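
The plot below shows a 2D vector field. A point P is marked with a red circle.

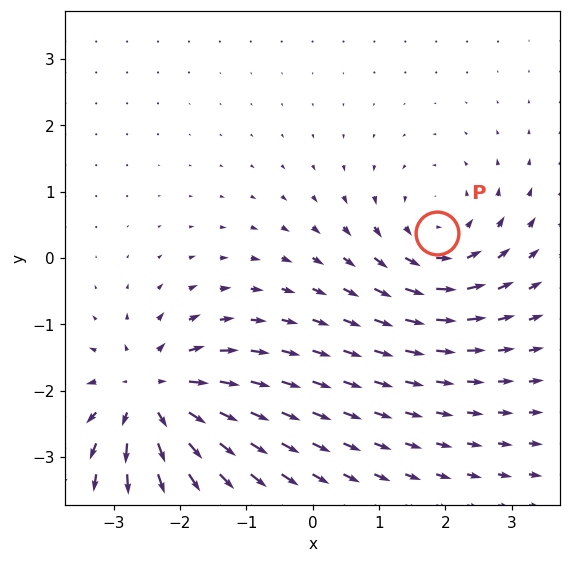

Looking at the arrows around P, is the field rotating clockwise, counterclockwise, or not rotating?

Near P at (1.9, 0.4) the arrows circulate counterclockwise. The curl (z-component) there is about +4; positive curl means counterclockwise rotation.

counterclockwise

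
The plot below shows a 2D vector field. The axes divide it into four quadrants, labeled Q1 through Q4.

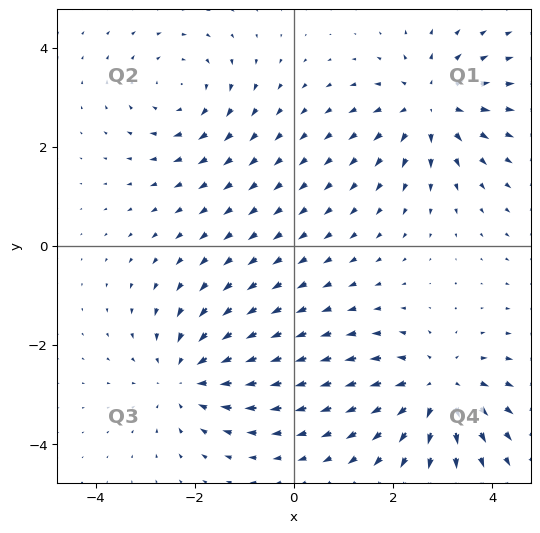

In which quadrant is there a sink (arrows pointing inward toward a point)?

The sink sits at approximately (-2.2, -2.6), which lies in quadrant Q3. The divergence there is about -4, negative as expected for a sink.

Q3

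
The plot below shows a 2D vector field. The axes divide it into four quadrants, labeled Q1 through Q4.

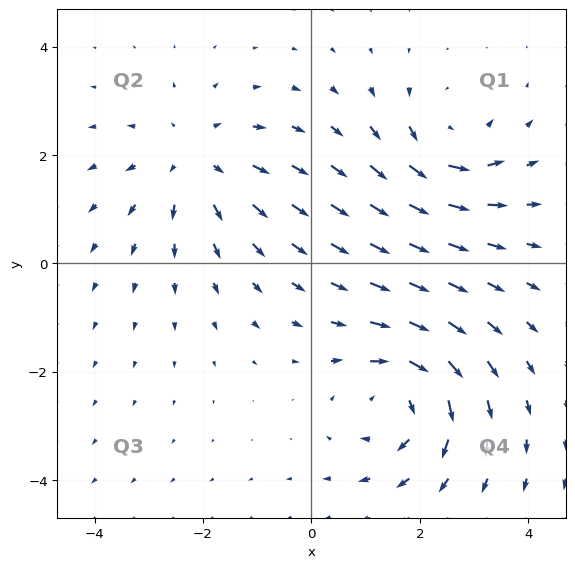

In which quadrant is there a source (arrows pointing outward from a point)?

Q2

The source sits at approximately (-2.1, 1.9), which lies in quadrant Q2. The divergence there is about +4, positive as expected for a source.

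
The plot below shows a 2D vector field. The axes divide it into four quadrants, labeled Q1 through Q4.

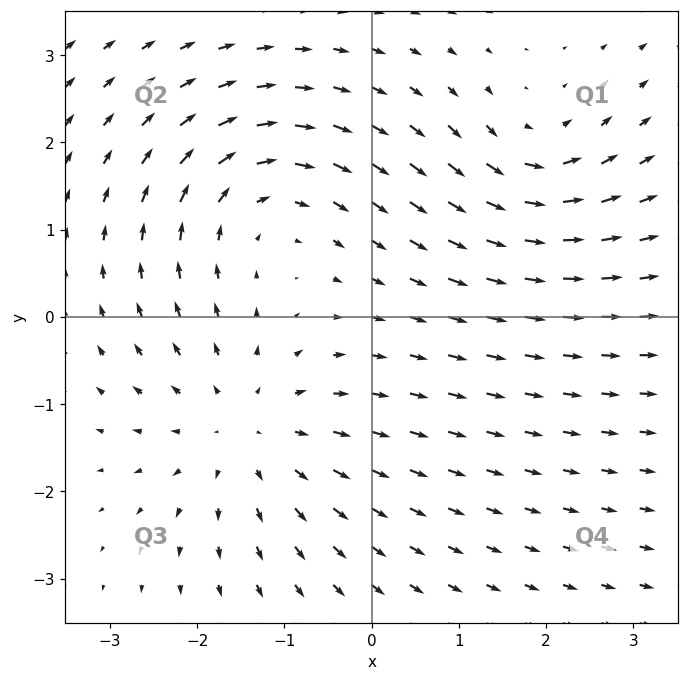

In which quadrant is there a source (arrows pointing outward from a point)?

The source sits at approximately (-1.4, -1.3), which lies in quadrant Q3. The divergence there is about +4, positive as expected for a source.

Q3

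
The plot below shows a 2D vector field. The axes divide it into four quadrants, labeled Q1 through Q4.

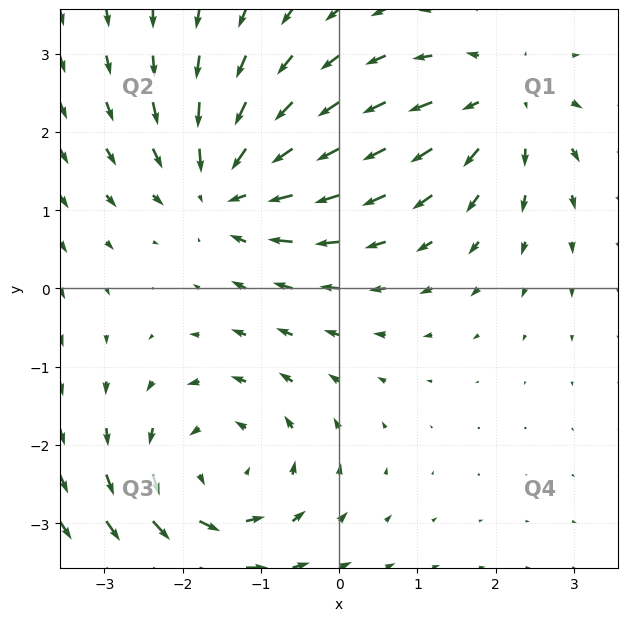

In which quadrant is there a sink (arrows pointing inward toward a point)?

The sink sits at approximately (-1.4, 1.3), which lies in quadrant Q2. The divergence there is about -4, negative as expected for a sink.

Q2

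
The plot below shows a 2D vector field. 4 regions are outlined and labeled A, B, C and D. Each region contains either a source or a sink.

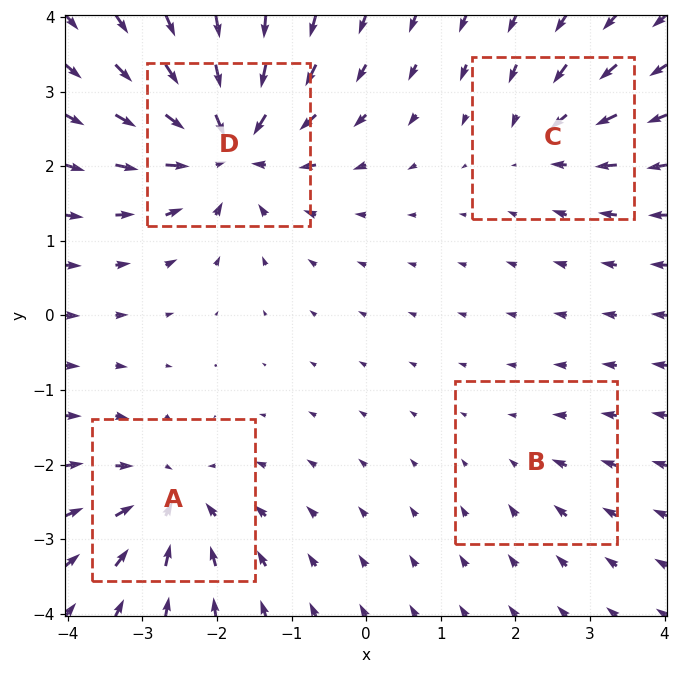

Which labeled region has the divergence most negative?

Divergence at each region's feature centre — A: about -6, B: about -2, C: about -4, D: about -8. Region D is most negative.

D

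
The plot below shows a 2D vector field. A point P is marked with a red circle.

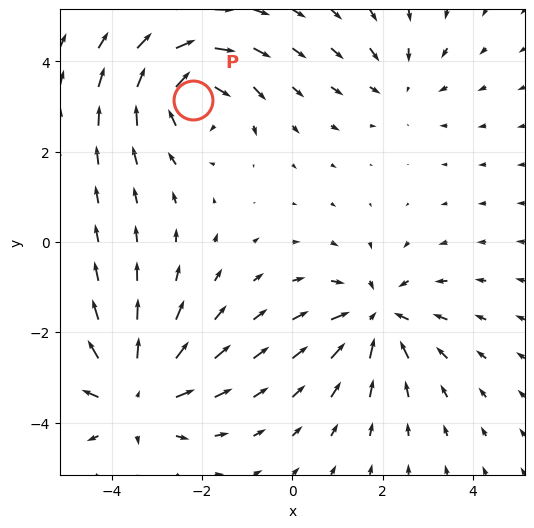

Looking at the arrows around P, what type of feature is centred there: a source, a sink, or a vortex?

At P (-2.2, 3.1) the arrows circulate clockwise. Divergence ≈0, curl about -5 — near-zero divergence with nonzero curl is a vortex.

vortex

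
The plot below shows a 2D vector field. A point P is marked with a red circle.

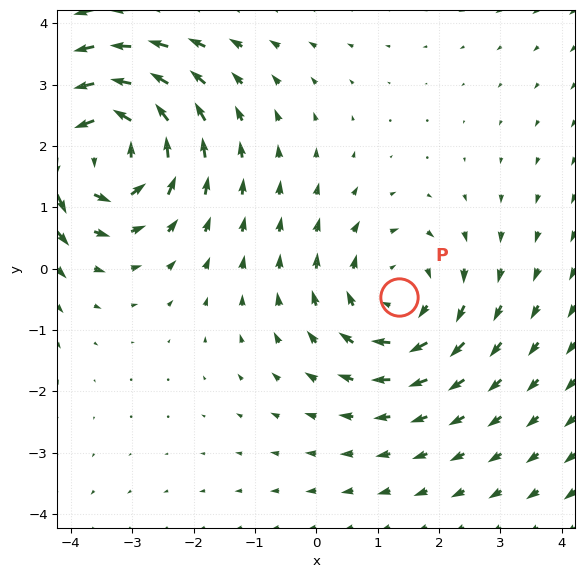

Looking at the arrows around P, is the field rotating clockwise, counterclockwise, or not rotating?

clockwise

Near P at (1.3, -0.5) the arrows circulate clockwise. The curl (z-component) there is about -3; negative curl means clockwise rotation.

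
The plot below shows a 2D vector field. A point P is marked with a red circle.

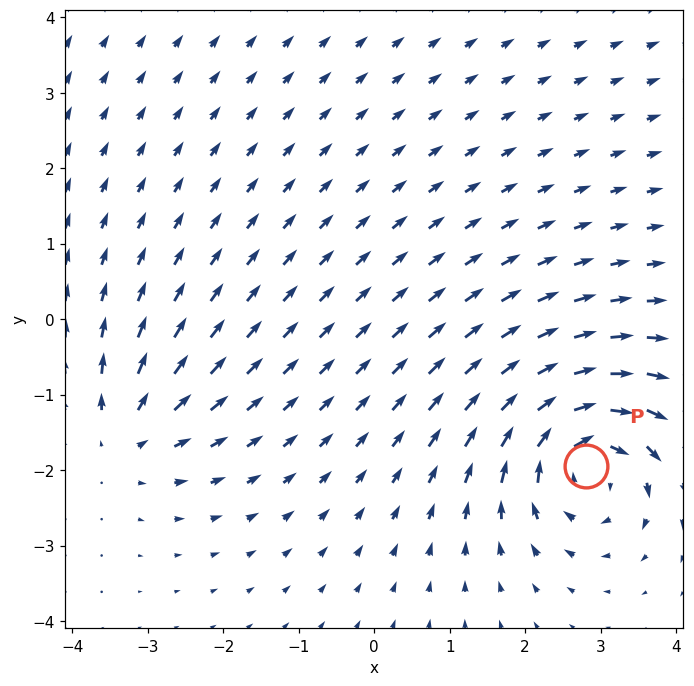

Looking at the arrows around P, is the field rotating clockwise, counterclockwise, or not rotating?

Near P at (2.8, -1.9) the arrows circulate clockwise. The curl (z-component) there is about -5; negative curl means clockwise rotation.

clockwise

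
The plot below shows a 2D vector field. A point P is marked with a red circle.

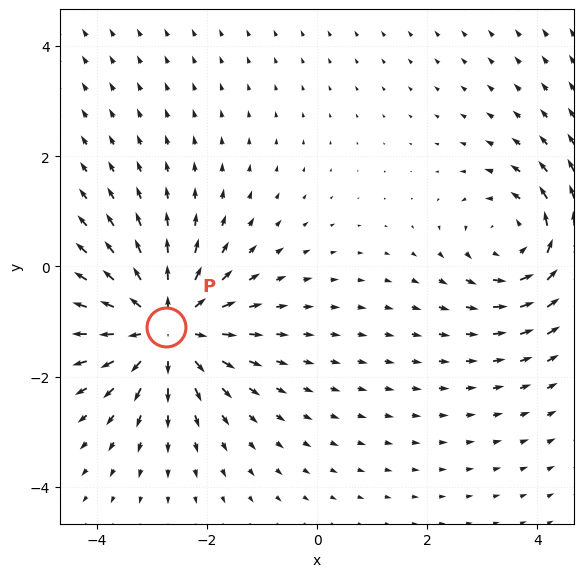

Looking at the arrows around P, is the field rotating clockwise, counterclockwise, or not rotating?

not rotating

Near P at (-2.7, -1.1) the arrows show no circulation. The curl there is ≈0.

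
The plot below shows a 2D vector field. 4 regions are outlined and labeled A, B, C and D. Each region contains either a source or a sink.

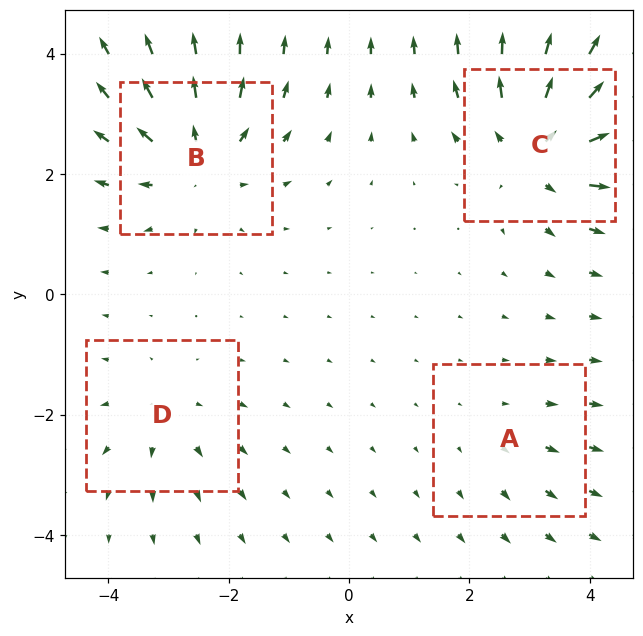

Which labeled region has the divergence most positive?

C

Divergence at each region's feature centre — A: about +2, B: about +5, C: about +7, D: about +3. Region C is most positive.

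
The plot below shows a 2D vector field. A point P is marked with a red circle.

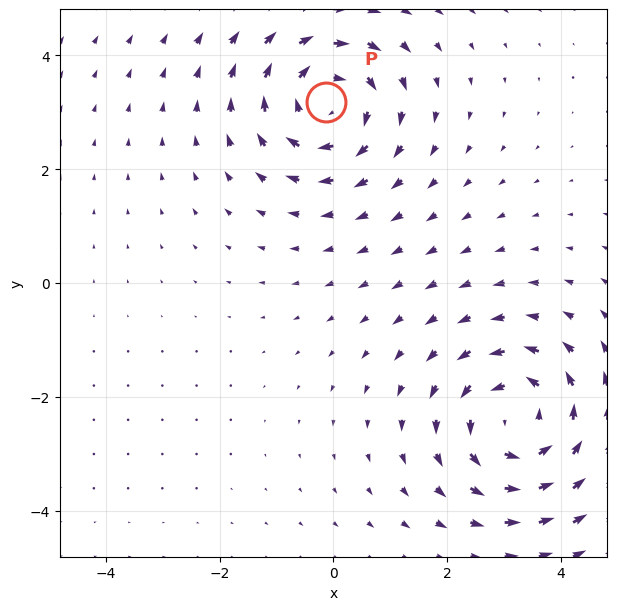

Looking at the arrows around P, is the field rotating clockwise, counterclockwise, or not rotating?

Near P at (-0.1, 3.2) the arrows circulate clockwise. The curl (z-component) there is about -4; negative curl means clockwise rotation.

clockwise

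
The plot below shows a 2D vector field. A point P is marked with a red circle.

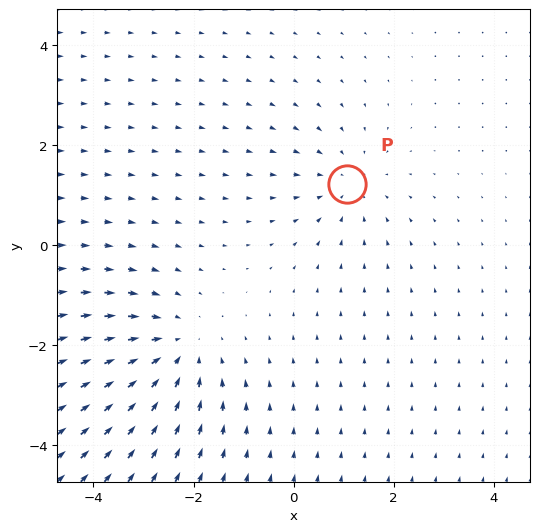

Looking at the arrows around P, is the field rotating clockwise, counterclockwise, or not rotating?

Near P at (1.1, 1.2) the arrows show no circulation. The curl there is ≈0.

not rotating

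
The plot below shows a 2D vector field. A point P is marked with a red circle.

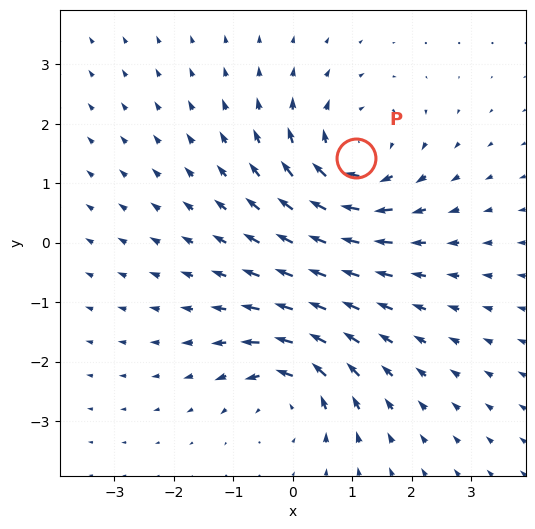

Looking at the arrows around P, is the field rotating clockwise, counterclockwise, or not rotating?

Near P at (1.1, 1.4) the arrows circulate clockwise. The curl (z-component) there is about -5; negative curl means clockwise rotation.

clockwise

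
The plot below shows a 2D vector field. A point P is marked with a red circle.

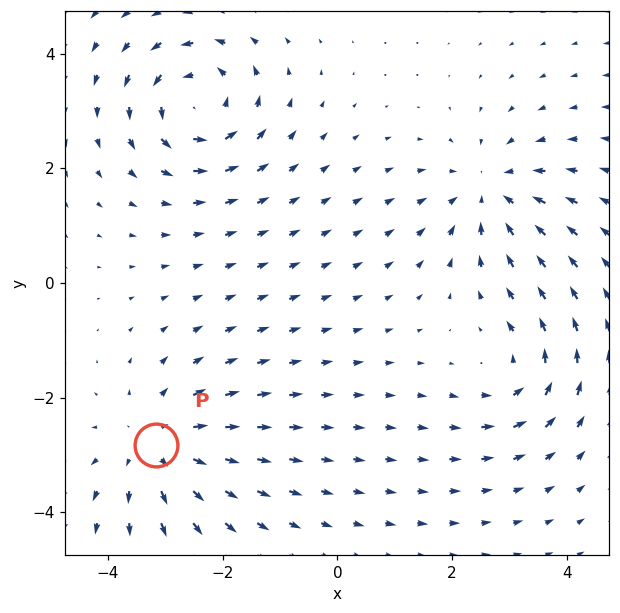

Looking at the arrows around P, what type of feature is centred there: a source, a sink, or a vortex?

At P (-3.2, -2.8) the arrows spread outward. Divergence about +4, curl ≈0 — positive divergence with near-zero curl is a source.

source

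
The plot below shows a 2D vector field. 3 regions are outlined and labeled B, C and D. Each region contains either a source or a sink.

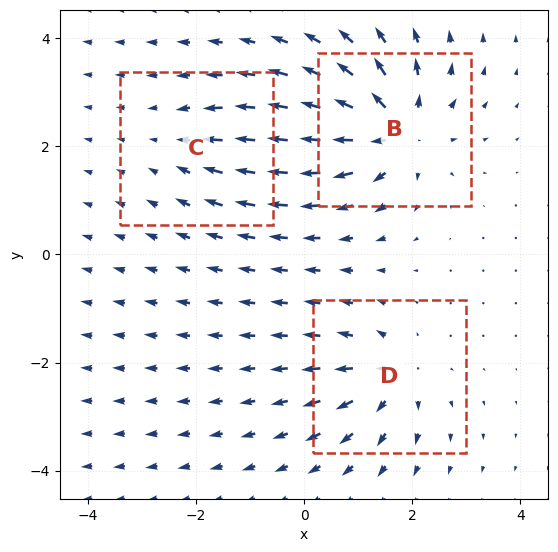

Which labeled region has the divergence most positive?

B

Divergence at each region's feature centre — B: about +6, C: about -2, D: about +4. Region B is most positive.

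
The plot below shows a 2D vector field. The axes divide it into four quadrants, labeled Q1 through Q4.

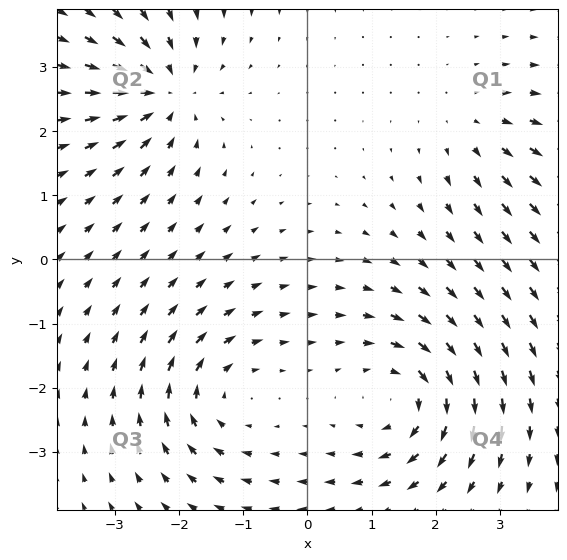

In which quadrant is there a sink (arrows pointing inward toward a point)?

Q2

The sink sits at approximately (-2.2, 2.6), which lies in quadrant Q2. The divergence there is about -6, negative as expected for a sink.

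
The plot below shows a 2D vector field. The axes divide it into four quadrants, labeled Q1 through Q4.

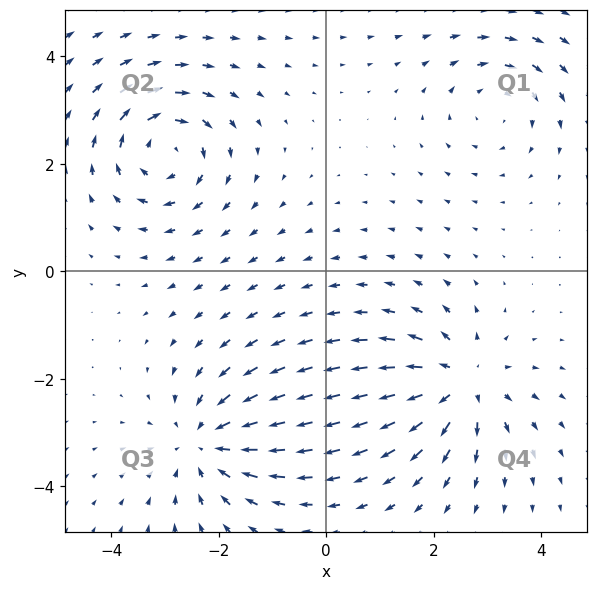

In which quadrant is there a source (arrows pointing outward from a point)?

The source sits at approximately (2.5, -2.1), which lies in quadrant Q4. The divergence there is about +5, positive as expected for a source.

Q4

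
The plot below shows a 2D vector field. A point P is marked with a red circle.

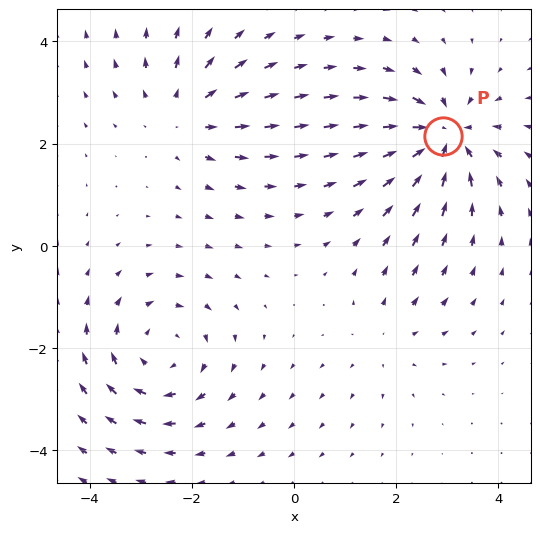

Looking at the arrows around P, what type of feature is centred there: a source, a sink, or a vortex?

sink

At P (2.9, 2.1) the arrows converge inward. Divergence about -6, curl ≈0 — negative divergence with near-zero curl is a sink.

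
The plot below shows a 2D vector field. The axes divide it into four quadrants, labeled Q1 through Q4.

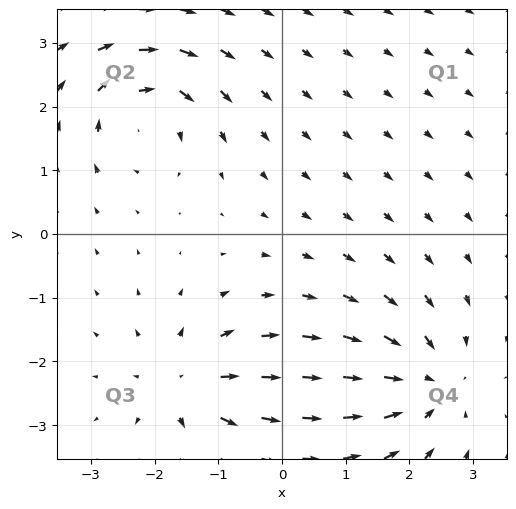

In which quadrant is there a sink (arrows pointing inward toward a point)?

The sink sits at approximately (2.3, -2.4), which lies in quadrant Q4. The divergence there is about -5, negative as expected for a sink.

Q4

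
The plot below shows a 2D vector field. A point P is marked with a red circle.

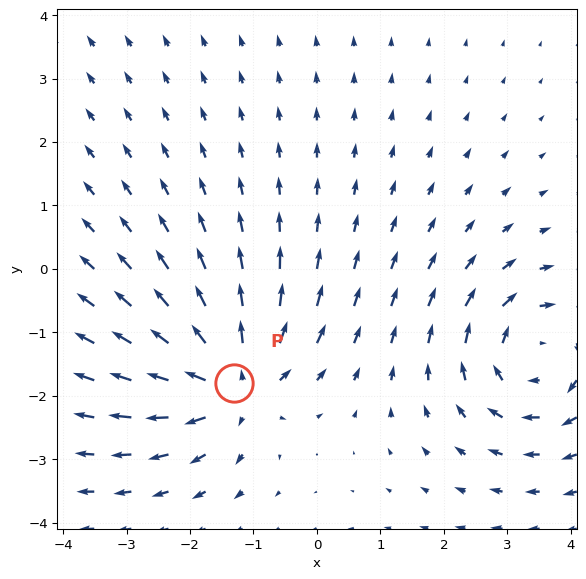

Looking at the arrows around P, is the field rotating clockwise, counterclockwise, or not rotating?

not rotating

Near P at (-1.3, -1.8) the arrows show no circulation. The curl there is ≈0.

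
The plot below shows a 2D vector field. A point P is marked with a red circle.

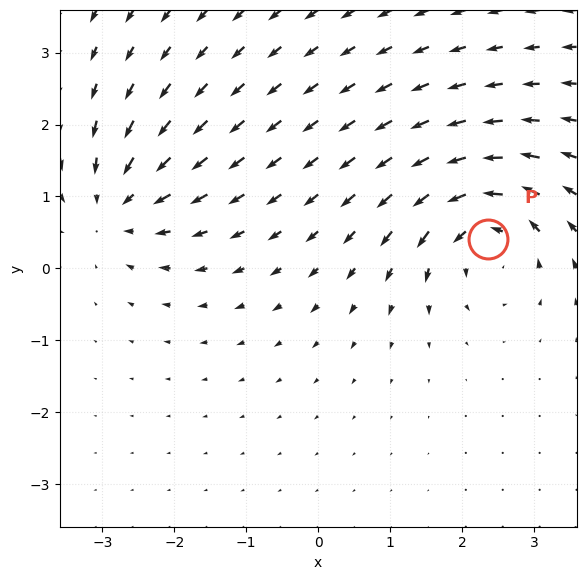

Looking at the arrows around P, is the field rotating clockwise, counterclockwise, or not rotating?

counterclockwise

Near P at (2.4, 0.4) the arrows circulate counterclockwise. The curl (z-component) there is about +7; positive curl means counterclockwise rotation.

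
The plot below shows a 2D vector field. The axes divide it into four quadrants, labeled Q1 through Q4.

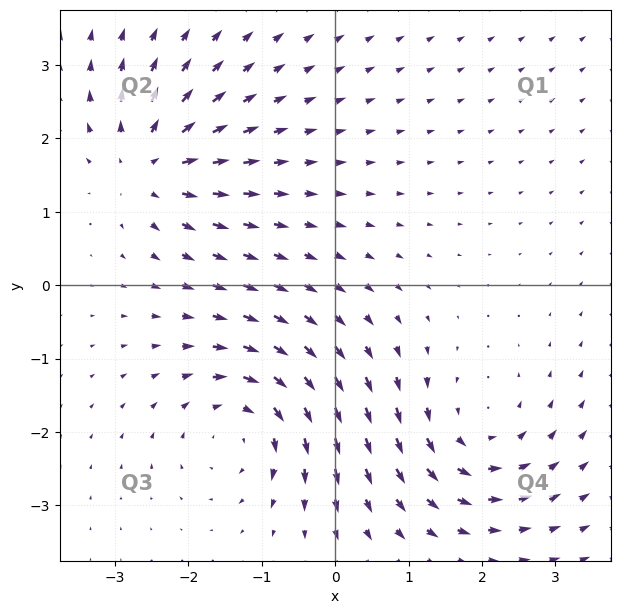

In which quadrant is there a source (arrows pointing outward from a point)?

Q2

The source sits at approximately (-2.5, 1.6), which lies in quadrant Q2. The divergence there is about +5, positive as expected for a source.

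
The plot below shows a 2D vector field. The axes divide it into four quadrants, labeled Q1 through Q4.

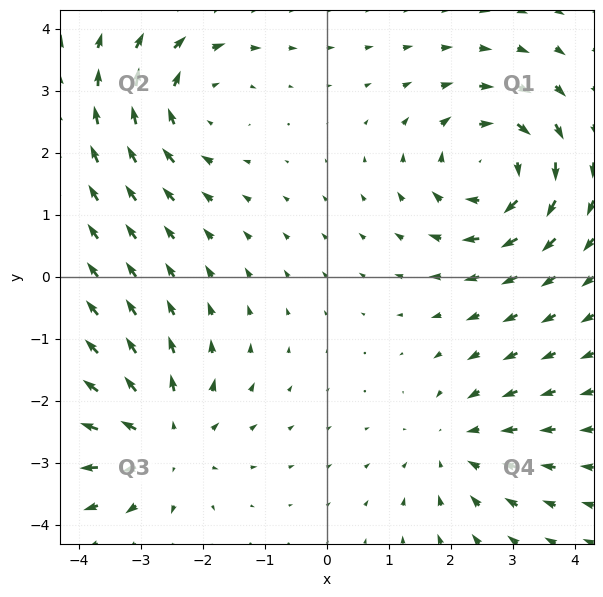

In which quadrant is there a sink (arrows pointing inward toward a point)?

Q4

The sink sits at approximately (2.1, -2.7), which lies in quadrant Q4. The divergence there is about -3, negative as expected for a sink.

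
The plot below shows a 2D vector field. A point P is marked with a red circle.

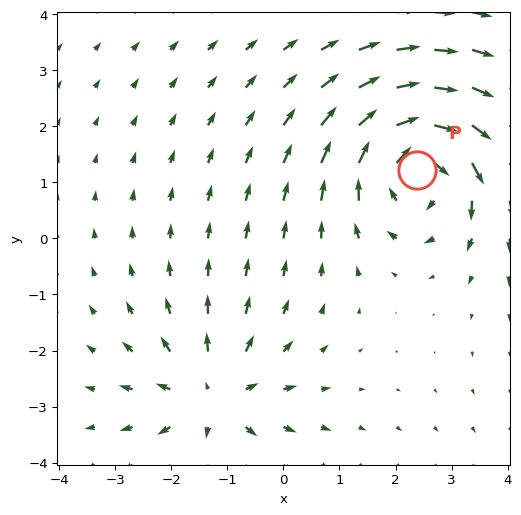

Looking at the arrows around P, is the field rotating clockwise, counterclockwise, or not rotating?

clockwise

Near P at (2.4, 1.2) the arrows circulate clockwise. The curl (z-component) there is about -5; negative curl means clockwise rotation.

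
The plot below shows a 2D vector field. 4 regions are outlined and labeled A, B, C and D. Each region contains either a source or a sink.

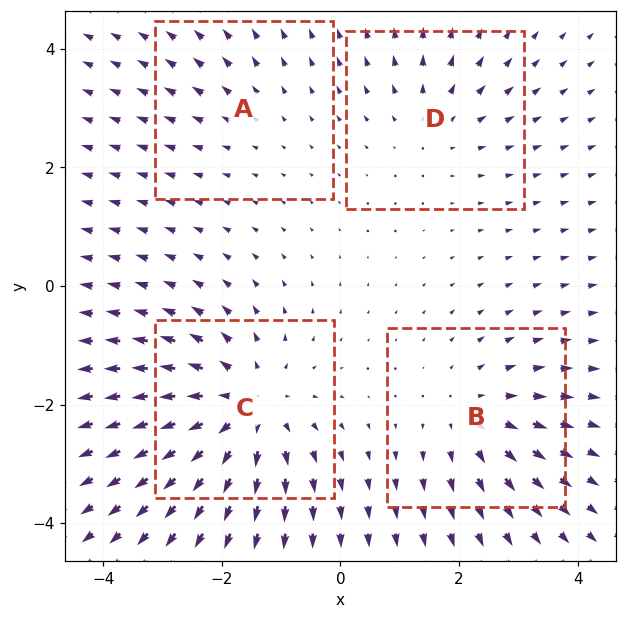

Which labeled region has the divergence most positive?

Divergence at each region's feature centre — A: about +2, B: about +4, C: about +6, D: about +3. Region C is most positive.

C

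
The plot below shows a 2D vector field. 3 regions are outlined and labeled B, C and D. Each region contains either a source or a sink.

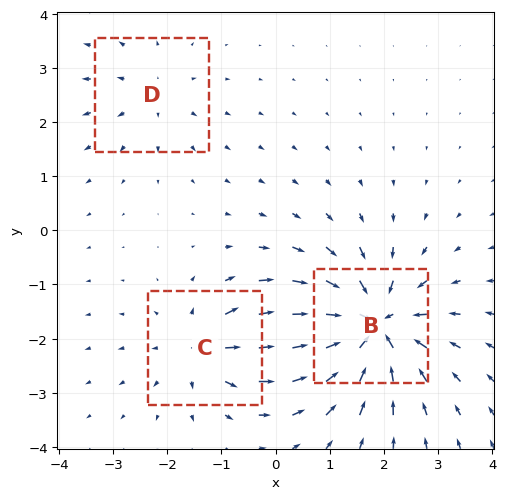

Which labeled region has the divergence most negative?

B

Divergence at each region's feature centre — B: about -6, C: about +4, D: about +2. Region B is most negative.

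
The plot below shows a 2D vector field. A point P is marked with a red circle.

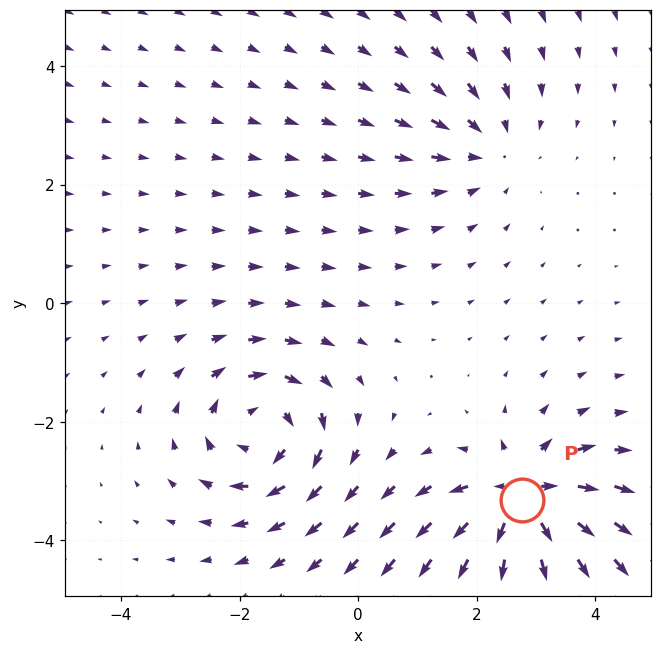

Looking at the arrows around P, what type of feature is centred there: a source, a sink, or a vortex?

source

At P (2.8, -3.3) the arrows spread outward. Divergence about +6, curl ≈0 — positive divergence with near-zero curl is a source.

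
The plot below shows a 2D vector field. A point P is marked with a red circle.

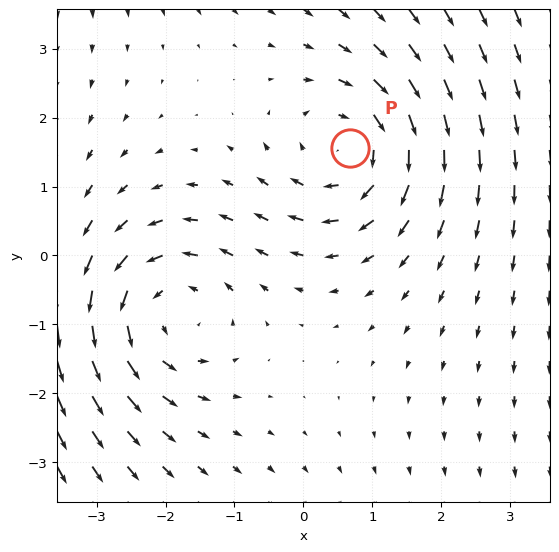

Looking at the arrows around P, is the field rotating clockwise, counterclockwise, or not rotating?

clockwise

Near P at (0.7, 1.6) the arrows circulate clockwise. The curl (z-component) there is about -3; negative curl means clockwise rotation.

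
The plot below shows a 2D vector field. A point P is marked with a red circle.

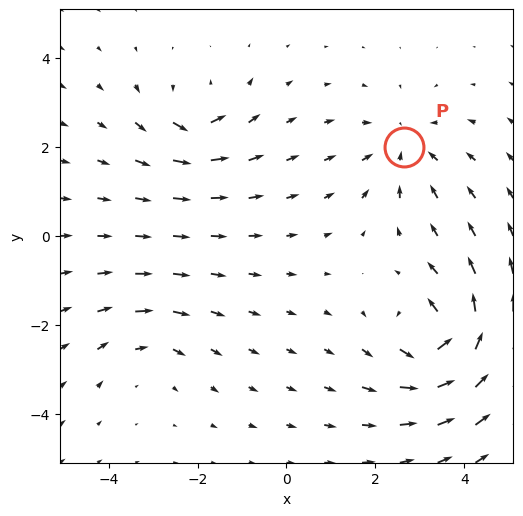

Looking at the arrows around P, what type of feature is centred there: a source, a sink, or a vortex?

sink

At P (2.6, 2.0) the arrows converge inward. Divergence about -3, curl ≈0 — negative divergence with near-zero curl is a sink.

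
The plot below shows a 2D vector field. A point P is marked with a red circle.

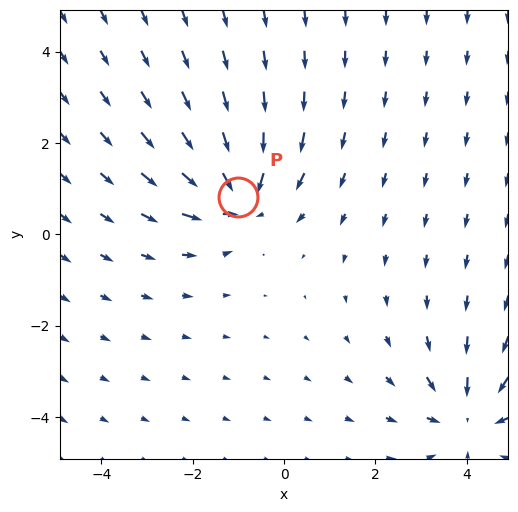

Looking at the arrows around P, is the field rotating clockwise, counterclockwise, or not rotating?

not rotating

Near P at (-1.0, 0.8) the arrows show no circulation. The curl there is ≈0.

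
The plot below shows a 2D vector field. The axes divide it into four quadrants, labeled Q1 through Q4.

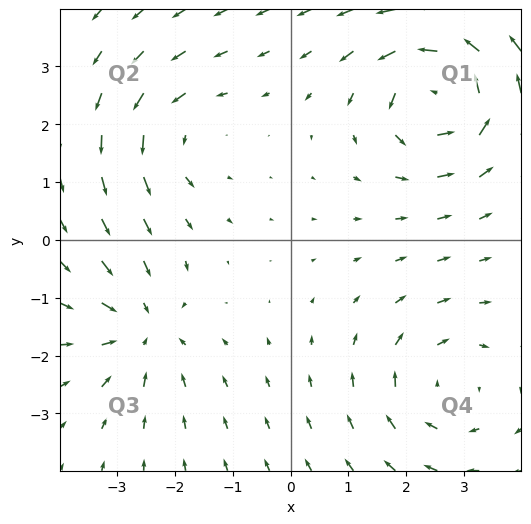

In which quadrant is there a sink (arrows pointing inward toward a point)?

Q3

The sink sits at approximately (-2.6, -1.5), which lies in quadrant Q3. The divergence there is about -3, negative as expected for a sink.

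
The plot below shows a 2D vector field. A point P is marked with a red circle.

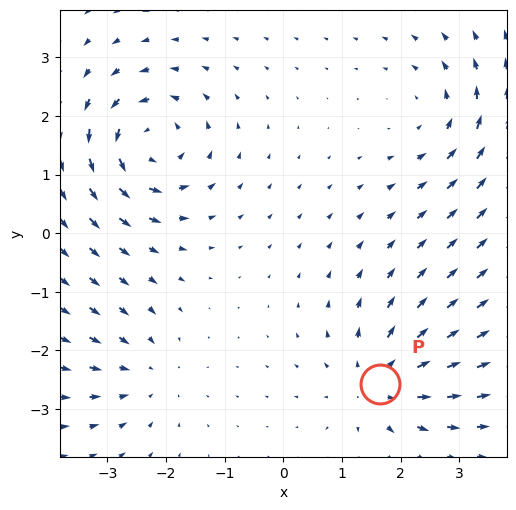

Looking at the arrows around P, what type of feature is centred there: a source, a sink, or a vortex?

source

At P (1.7, -2.6) the arrows spread outward. Divergence about +5, curl ≈0 — positive divergence with near-zero curl is a source.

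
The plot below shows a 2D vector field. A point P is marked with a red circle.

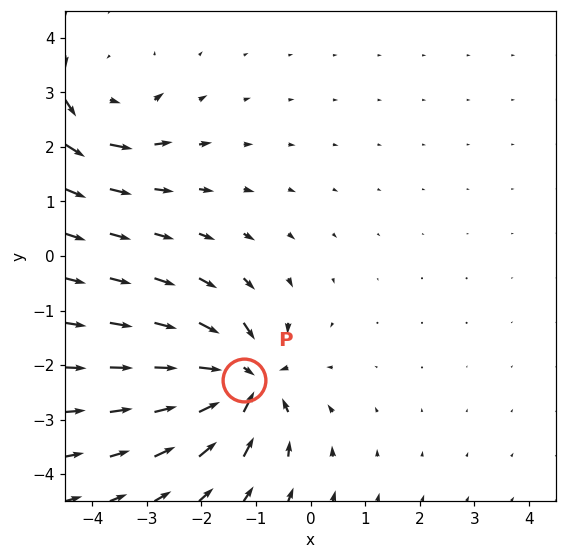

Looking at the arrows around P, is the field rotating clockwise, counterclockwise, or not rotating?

not rotating

Near P at (-1.2, -2.3) the arrows show no circulation. The curl there is ≈0.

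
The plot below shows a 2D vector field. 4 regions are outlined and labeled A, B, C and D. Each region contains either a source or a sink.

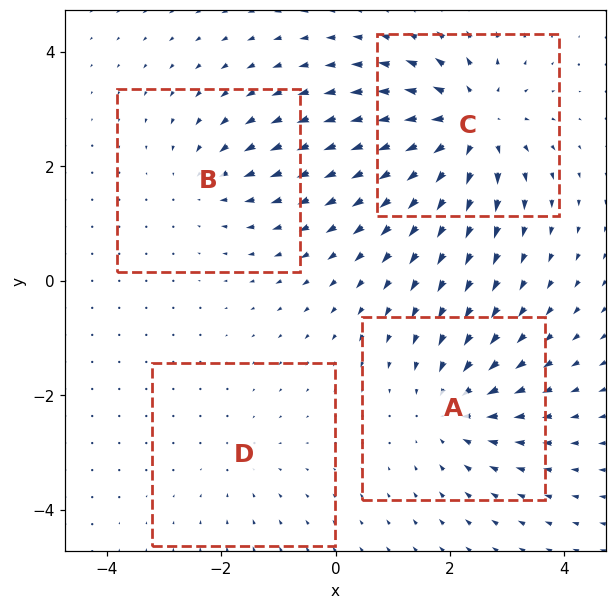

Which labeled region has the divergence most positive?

C

Divergence at each region's feature centre — A: about -4, B: about -3, C: about +6, D: about -2. Region C is most positive.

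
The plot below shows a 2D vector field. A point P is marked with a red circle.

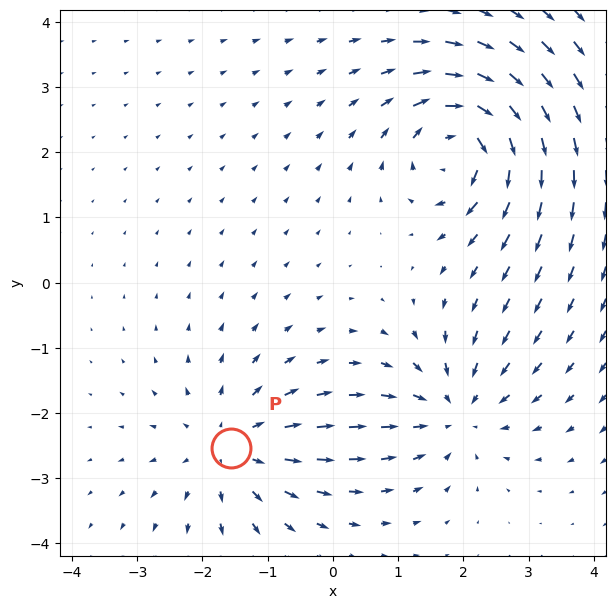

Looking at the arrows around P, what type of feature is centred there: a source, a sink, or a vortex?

source

At P (-1.6, -2.5) the arrows spread outward. Divergence about +4, curl ≈0 — positive divergence with near-zero curl is a source.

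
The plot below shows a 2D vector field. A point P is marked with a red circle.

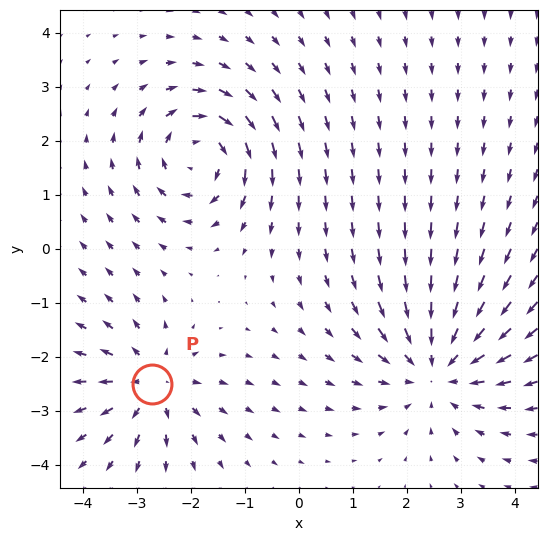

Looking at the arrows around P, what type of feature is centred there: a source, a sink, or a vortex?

source

At P (-2.7, -2.5) the arrows spread outward. Divergence about +3, curl ≈0 — positive divergence with near-zero curl is a source.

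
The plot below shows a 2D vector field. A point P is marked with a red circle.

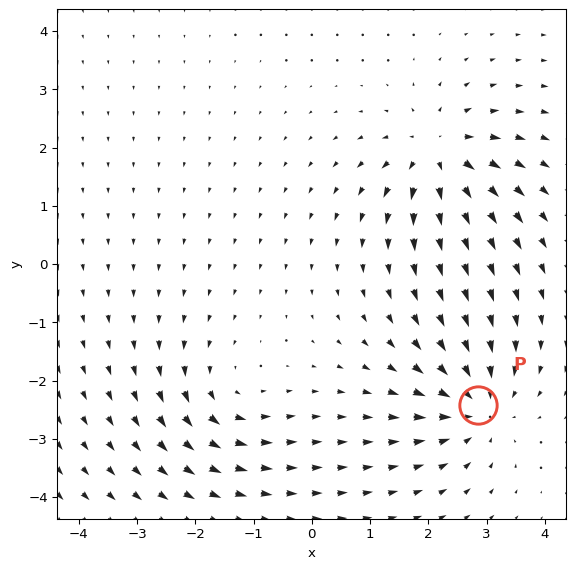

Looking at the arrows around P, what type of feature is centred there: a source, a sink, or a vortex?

At P (2.8, -2.4) the arrows converge inward. Divergence about -4, curl ≈0 — negative divergence with near-zero curl is a sink.

sink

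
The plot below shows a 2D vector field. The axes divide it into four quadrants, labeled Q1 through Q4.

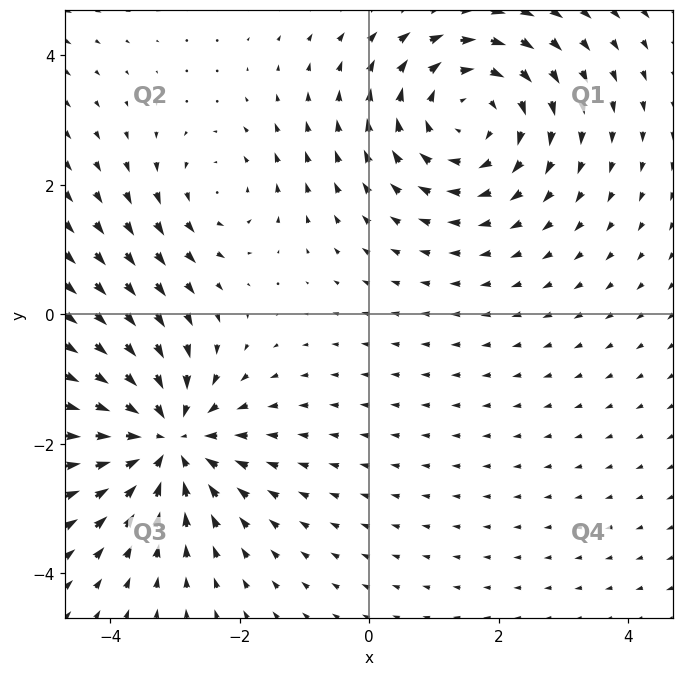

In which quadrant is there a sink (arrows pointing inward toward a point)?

Q3

The sink sits at approximately (-3.2, -1.9), which lies in quadrant Q3. The divergence there is about -5, negative as expected for a sink.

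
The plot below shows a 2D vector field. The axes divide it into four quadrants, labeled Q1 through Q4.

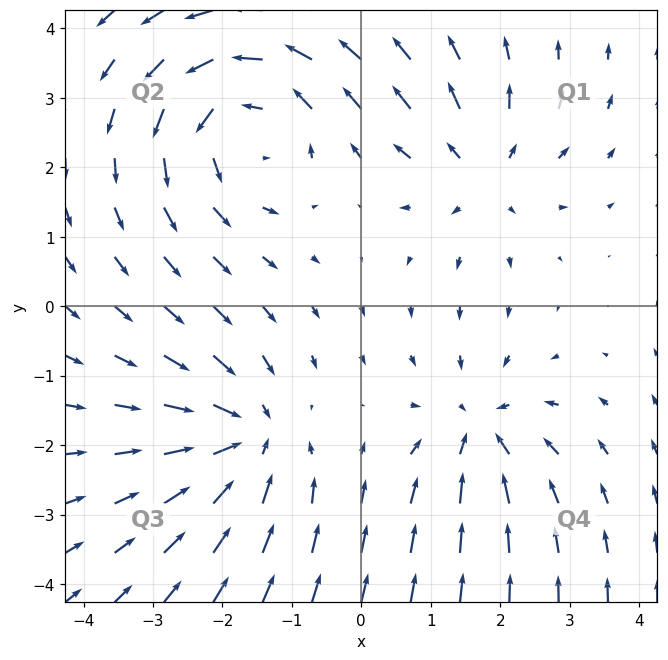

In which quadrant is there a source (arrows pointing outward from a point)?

Q1

The source sits at approximately (1.7, 1.9), which lies in quadrant Q1. The divergence there is about +3, positive as expected for a source.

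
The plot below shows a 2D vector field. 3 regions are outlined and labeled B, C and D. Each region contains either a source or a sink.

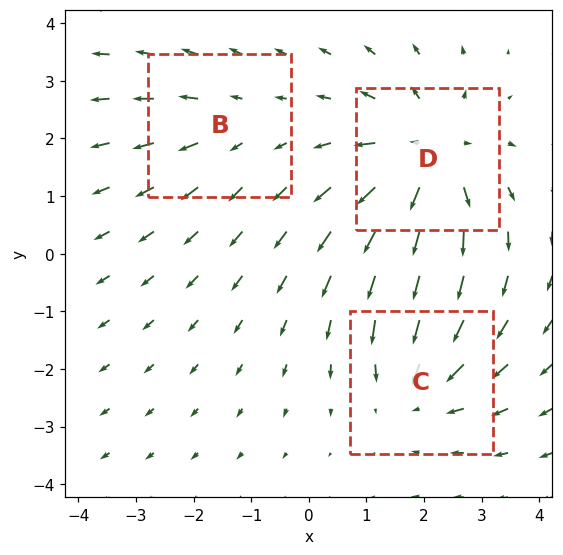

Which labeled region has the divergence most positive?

D

Divergence at each region's feature centre — B: about +2, C: about -3, D: about +4. Region D is most positive.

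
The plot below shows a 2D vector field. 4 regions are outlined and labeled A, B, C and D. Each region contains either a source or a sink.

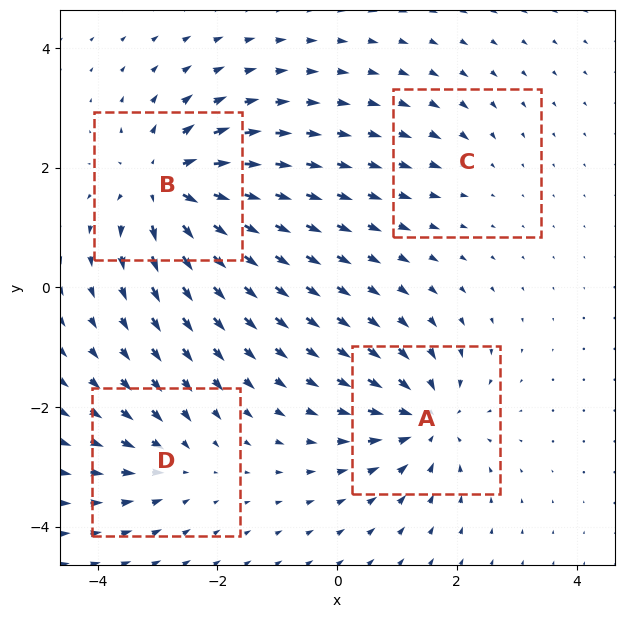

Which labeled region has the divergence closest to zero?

C

Divergence at each region's feature centre — A: about -6, B: about +8, C: about -2, D: about -4. Region C is closest to zero.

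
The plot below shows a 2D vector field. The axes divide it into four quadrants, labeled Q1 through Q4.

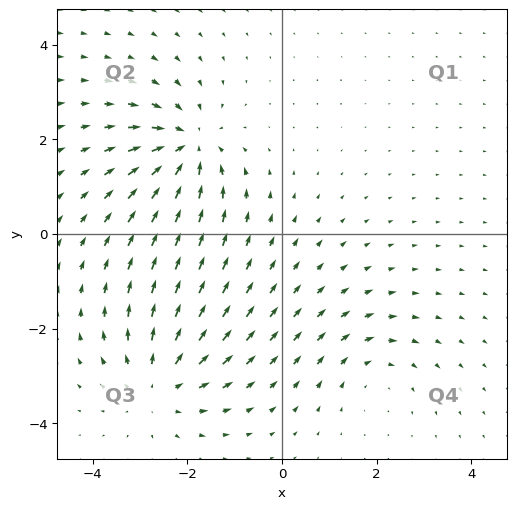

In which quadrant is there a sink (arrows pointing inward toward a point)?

The sink sits at approximately (-2.0, 1.8), which lies in quadrant Q2. The divergence there is about -5, negative as expected for a sink.

Q2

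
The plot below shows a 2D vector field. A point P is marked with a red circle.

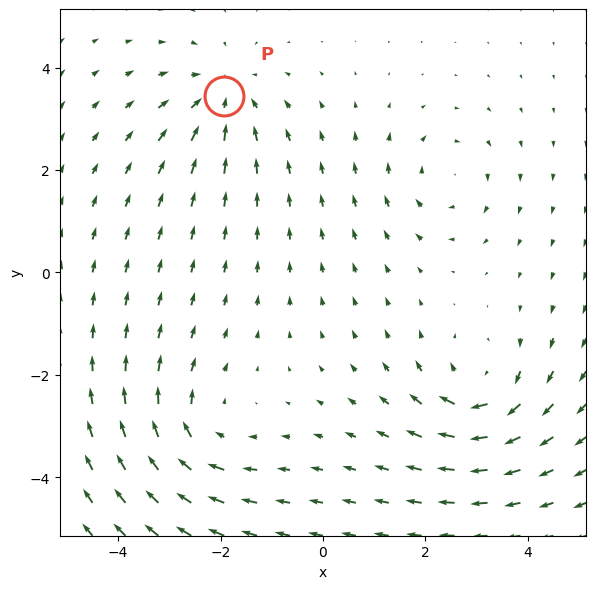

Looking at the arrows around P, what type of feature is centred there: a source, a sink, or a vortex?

At P (-1.9, 3.4) the arrows converge inward. Divergence about -4, curl ≈0 — negative divergence with near-zero curl is a sink.

sink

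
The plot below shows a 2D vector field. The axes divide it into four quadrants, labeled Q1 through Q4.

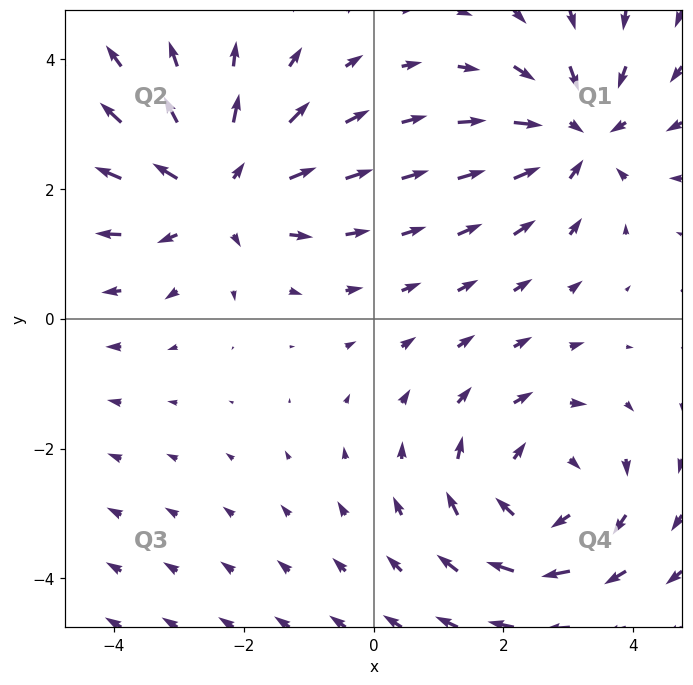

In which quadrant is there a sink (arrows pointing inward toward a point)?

Q1

The sink sits at approximately (3.2, 2.8), which lies in quadrant Q1. The divergence there is about -4, negative as expected for a sink.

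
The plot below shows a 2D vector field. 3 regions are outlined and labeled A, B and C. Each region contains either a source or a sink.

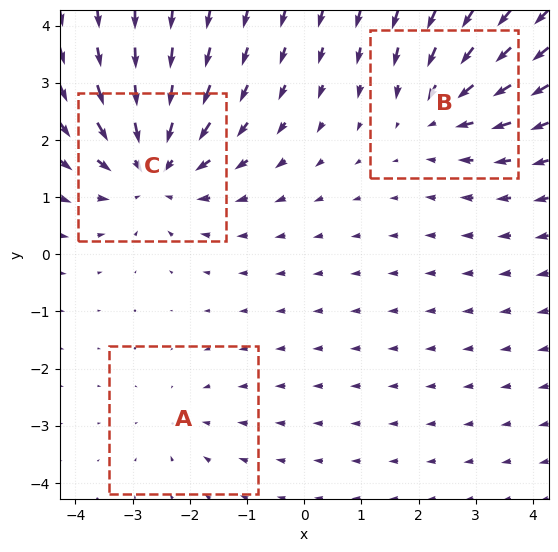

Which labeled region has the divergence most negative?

C

Divergence at each region's feature centre — A: about -2, B: about -3, C: about -4. Region C is most negative.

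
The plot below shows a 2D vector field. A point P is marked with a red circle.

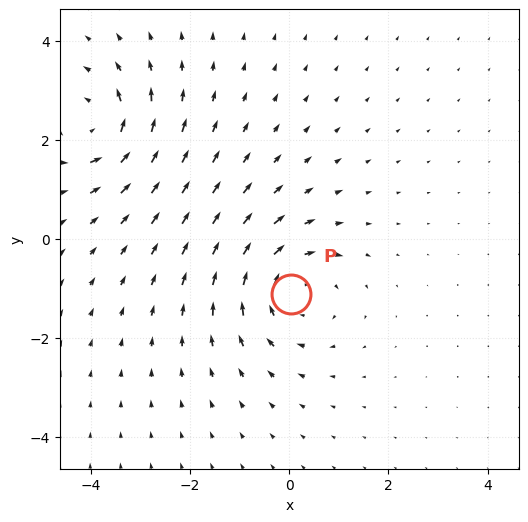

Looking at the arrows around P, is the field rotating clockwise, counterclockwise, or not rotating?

clockwise

Near P at (0.0, -1.1) the arrows circulate clockwise. The curl (z-component) there is about -4; negative curl means clockwise rotation.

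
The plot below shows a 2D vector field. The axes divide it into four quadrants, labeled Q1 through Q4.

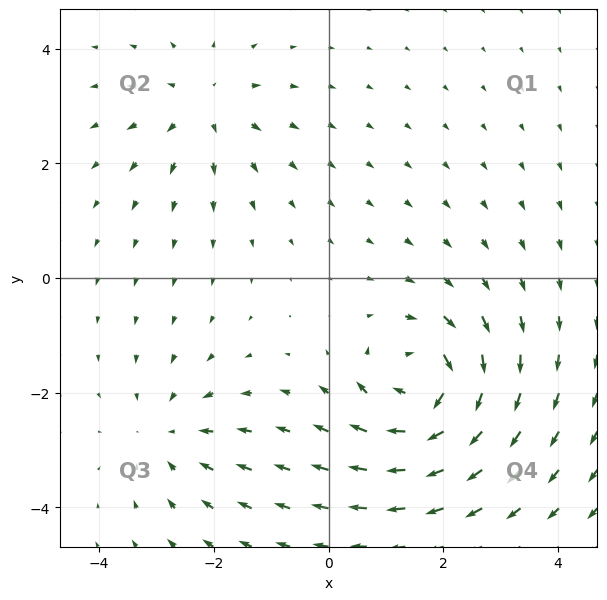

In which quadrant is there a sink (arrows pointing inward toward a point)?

The sink sits at approximately (-2.8, -2.7), which lies in quadrant Q3. The divergence there is about -3, negative as expected for a sink.

Q3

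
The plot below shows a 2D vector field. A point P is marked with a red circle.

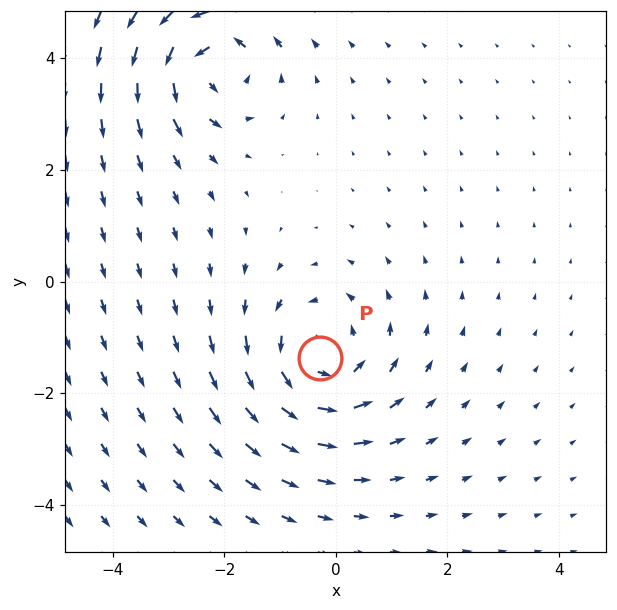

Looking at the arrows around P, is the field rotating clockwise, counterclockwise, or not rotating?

counterclockwise

Near P at (-0.3, -1.4) the arrows circulate counterclockwise. The curl (z-component) there is about +4; positive curl means counterclockwise rotation.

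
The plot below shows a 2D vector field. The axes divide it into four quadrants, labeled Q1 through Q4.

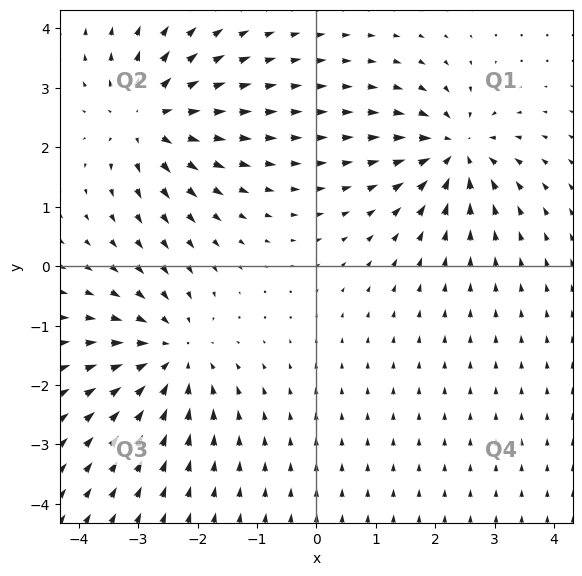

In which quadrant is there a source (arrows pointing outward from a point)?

Q2

The source sits at approximately (-2.8, 2.5), which lies in quadrant Q2. The divergence there is about +4, positive as expected for a source.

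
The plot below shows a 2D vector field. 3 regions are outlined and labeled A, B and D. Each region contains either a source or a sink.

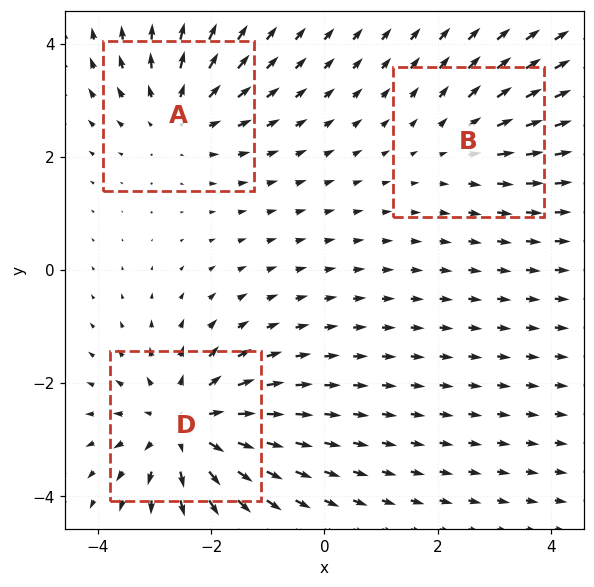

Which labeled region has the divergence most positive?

D

Divergence at each region's feature centre — A: about +3, B: about +2, D: about +4. Region D is most positive.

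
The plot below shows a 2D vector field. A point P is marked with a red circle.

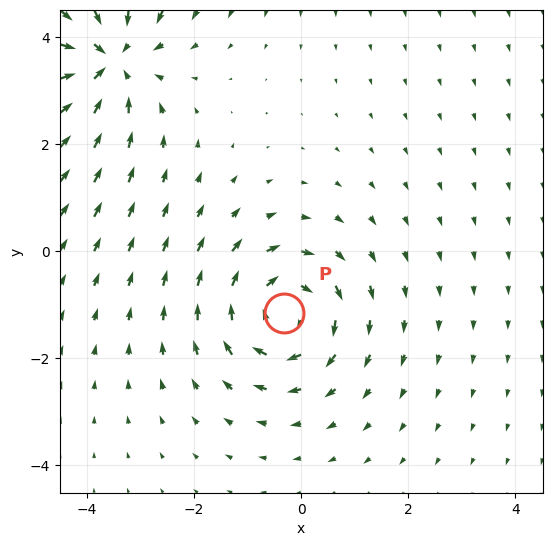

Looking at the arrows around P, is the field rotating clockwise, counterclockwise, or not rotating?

clockwise

Near P at (-0.3, -1.2) the arrows circulate clockwise. The curl (z-component) there is about -4; negative curl means clockwise rotation.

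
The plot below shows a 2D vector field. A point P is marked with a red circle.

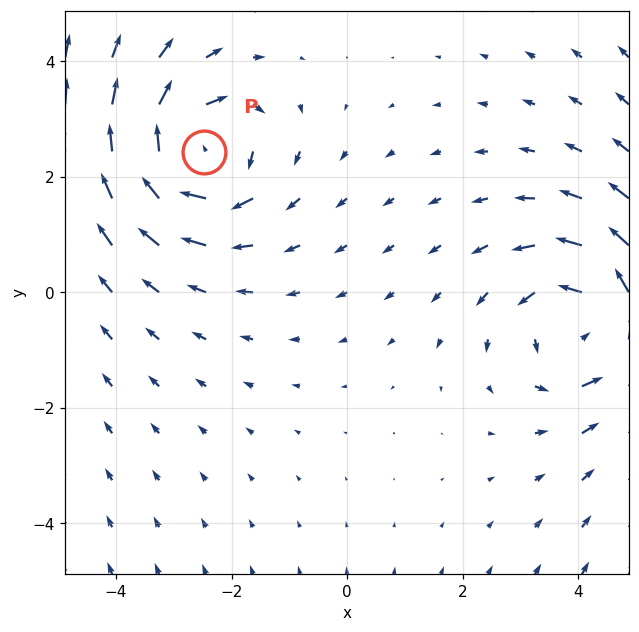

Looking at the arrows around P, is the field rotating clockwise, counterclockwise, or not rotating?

Near P at (-2.5, 2.4) the arrows circulate clockwise. The curl (z-component) there is about -4; negative curl means clockwise rotation.

clockwise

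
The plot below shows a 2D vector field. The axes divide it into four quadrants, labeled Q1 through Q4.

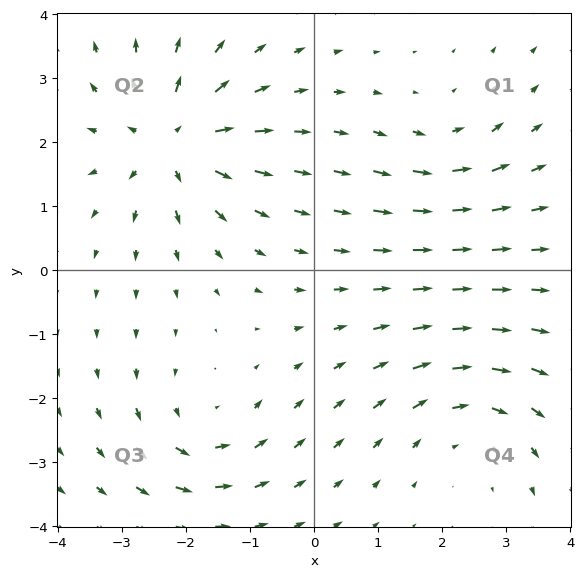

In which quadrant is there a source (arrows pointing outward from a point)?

The source sits at approximately (-2.2, 2.0), which lies in quadrant Q2. The divergence there is about +6, positive as expected for a source.

Q2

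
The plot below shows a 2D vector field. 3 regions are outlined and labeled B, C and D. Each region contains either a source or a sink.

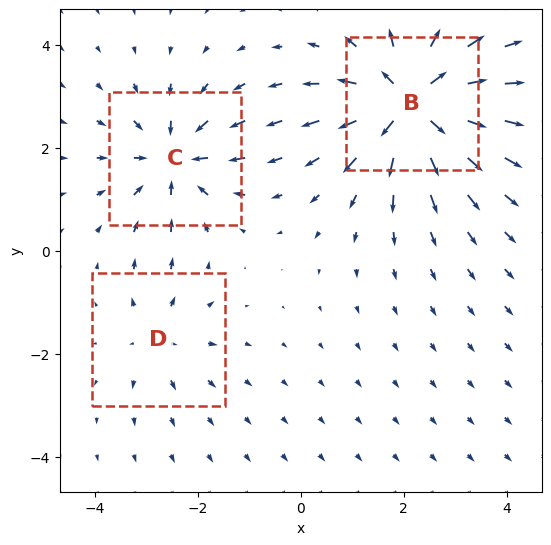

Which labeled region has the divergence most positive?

Divergence at each region's feature centre — B: about +7, C: about -4, D: about +3. Region B is most positive.

B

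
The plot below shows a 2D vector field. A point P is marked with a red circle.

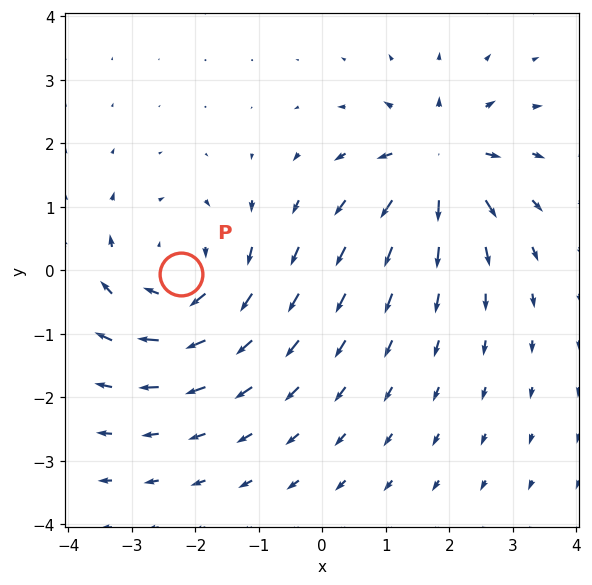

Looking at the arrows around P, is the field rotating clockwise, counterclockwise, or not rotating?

clockwise

Near P at (-2.2, -0.1) the arrows circulate clockwise. The curl (z-component) there is about -4; negative curl means clockwise rotation.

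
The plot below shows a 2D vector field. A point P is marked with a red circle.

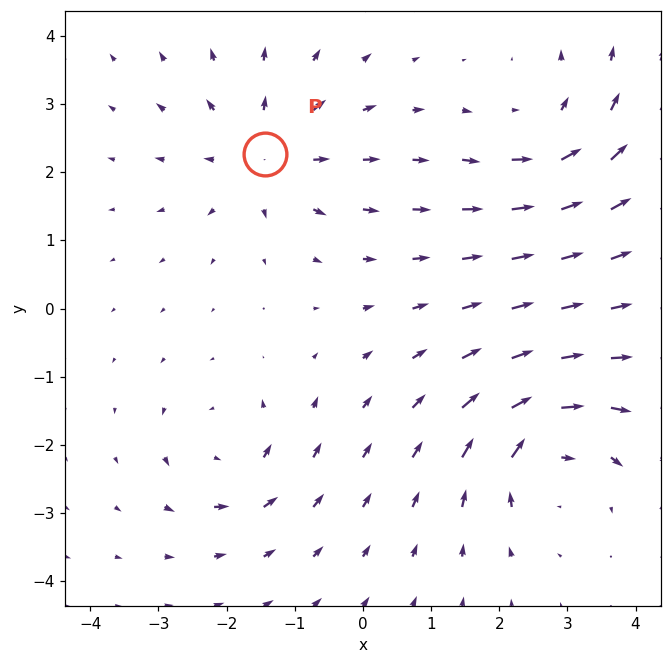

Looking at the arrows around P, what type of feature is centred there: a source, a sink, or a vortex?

source

At P (-1.4, 2.3) the arrows spread outward. Divergence about +4, curl ≈0 — positive divergence with near-zero curl is a source.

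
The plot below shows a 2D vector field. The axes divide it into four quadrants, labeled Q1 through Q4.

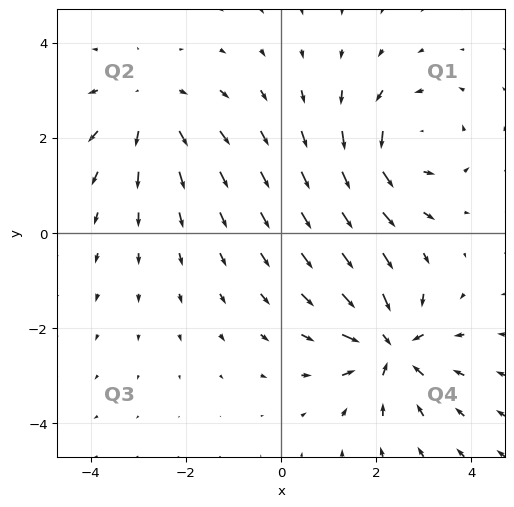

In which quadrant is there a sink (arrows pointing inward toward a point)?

The sink sits at approximately (2.3, -2.4), which lies in quadrant Q4. The divergence there is about -4, negative as expected for a sink.

Q4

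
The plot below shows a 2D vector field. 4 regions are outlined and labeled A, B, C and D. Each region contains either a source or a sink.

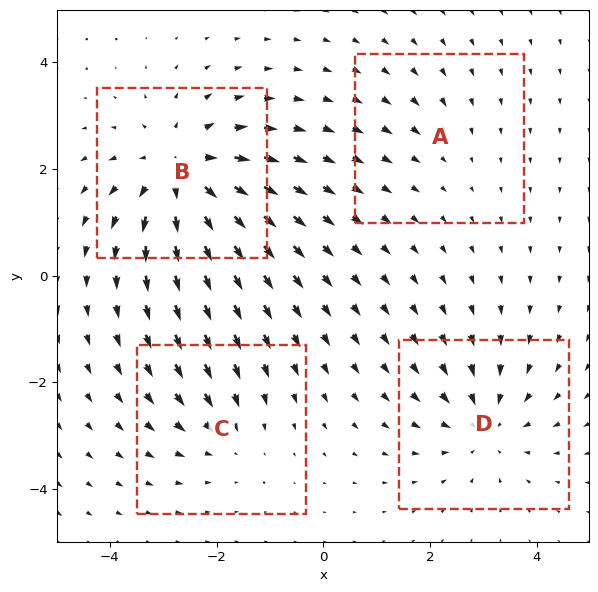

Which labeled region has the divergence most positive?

B

Divergence at each region's feature centre — A: about -2, B: about +6, C: about -3, D: about -4. Region B is most positive.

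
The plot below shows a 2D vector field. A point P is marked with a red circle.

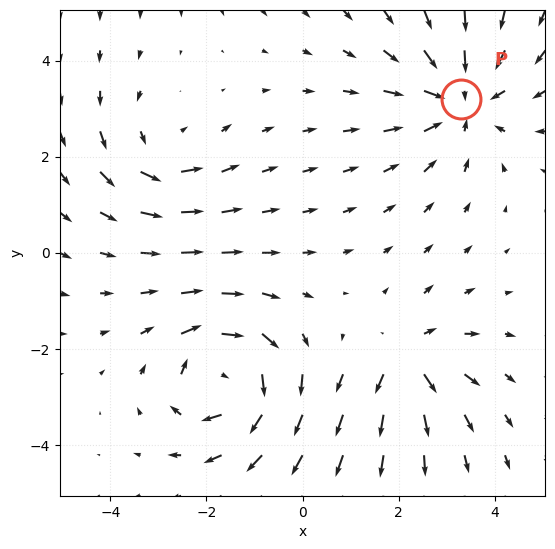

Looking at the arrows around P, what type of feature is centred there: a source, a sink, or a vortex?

At P (3.3, 3.2) the arrows converge inward. Divergence about -4, curl ≈0 — negative divergence with near-zero curl is a sink.

sink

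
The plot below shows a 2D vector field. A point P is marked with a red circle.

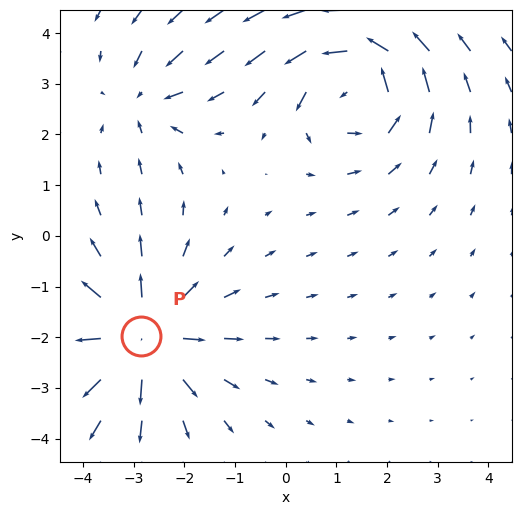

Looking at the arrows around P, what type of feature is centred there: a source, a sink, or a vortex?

At P (-2.9, -2.0) the arrows spread outward. Divergence about +5, curl ≈0 — positive divergence with near-zero curl is a source.

source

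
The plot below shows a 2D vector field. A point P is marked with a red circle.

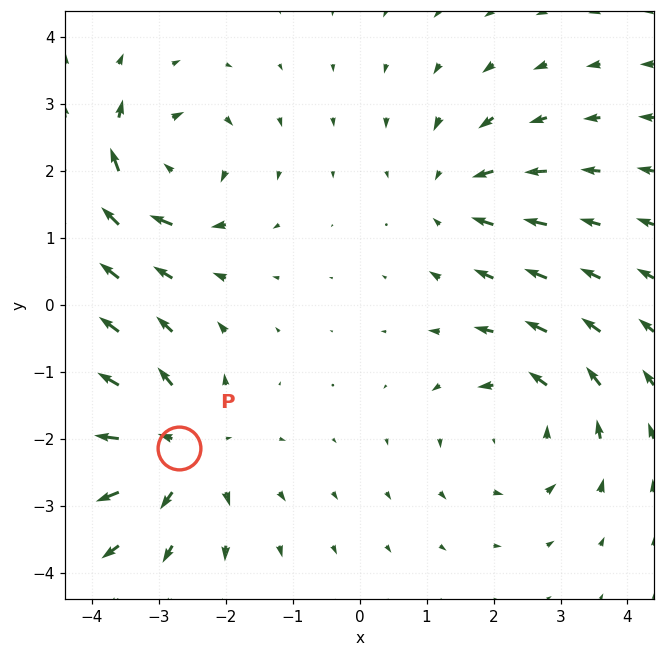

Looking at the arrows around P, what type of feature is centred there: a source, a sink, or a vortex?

source

At P (-2.7, -2.1) the arrows spread outward. Divergence about +4, curl ≈0 — positive divergence with near-zero curl is a source.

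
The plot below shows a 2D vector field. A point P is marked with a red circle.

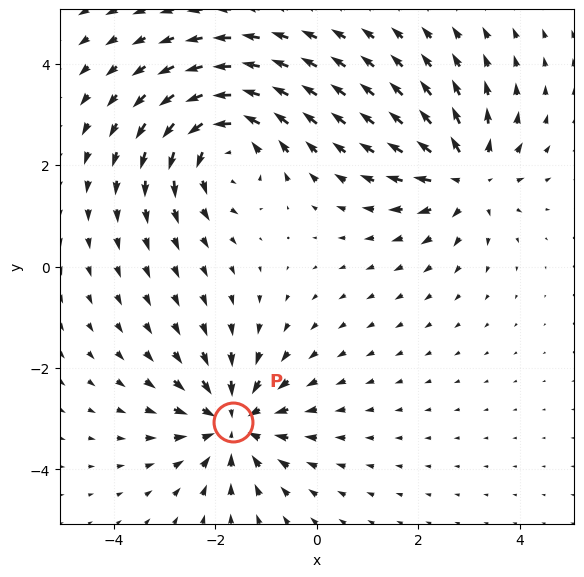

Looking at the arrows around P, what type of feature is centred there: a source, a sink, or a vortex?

sink

At P (-1.7, -3.1) the arrows converge inward. Divergence about -4, curl ≈0 — negative divergence with near-zero curl is a sink.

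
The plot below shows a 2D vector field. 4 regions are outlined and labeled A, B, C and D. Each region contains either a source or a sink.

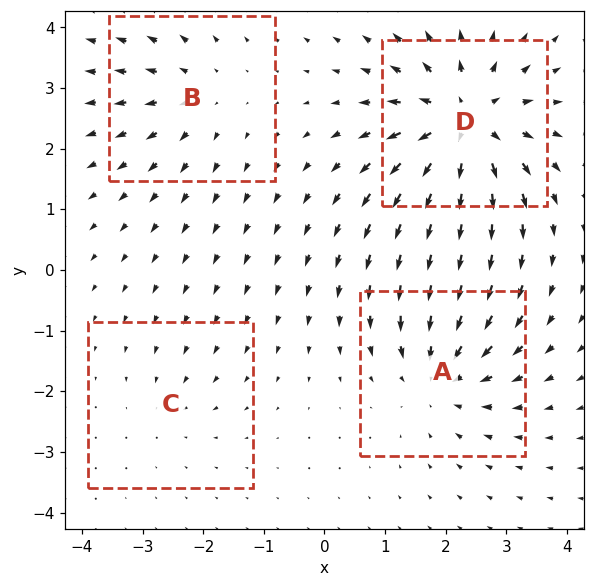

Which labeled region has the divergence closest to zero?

C

Divergence at each region's feature centre — A: about -5, B: about +3, C: about -2, D: about +7. Region C is closest to zero.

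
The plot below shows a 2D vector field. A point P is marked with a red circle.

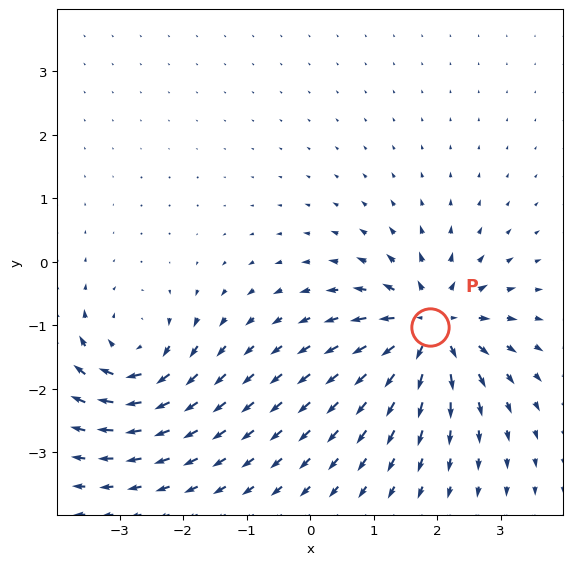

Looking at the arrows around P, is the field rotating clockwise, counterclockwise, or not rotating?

Near P at (1.9, -1.0) the arrows show no circulation. The curl there is ≈0.

not rotating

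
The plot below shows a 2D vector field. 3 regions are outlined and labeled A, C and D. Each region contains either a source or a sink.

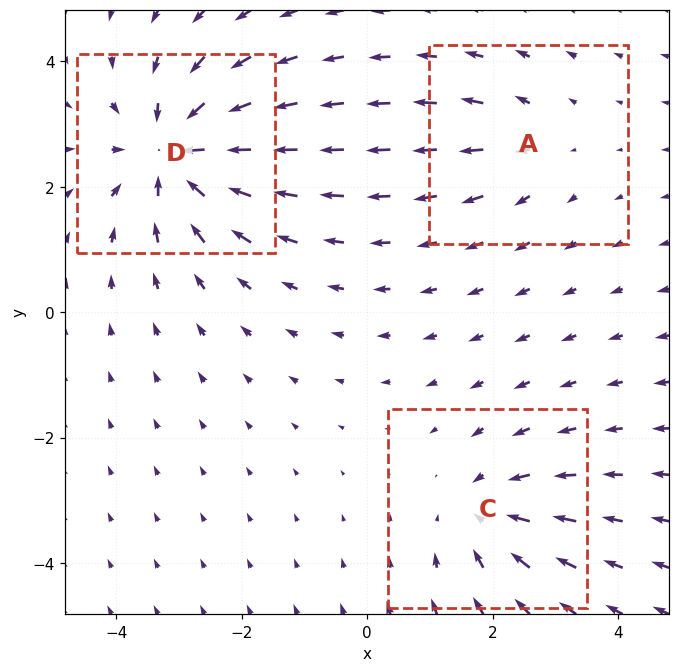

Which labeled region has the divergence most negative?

D

Divergence at each region's feature centre — A: about +2, C: about -3, D: about -5. Region D is most negative.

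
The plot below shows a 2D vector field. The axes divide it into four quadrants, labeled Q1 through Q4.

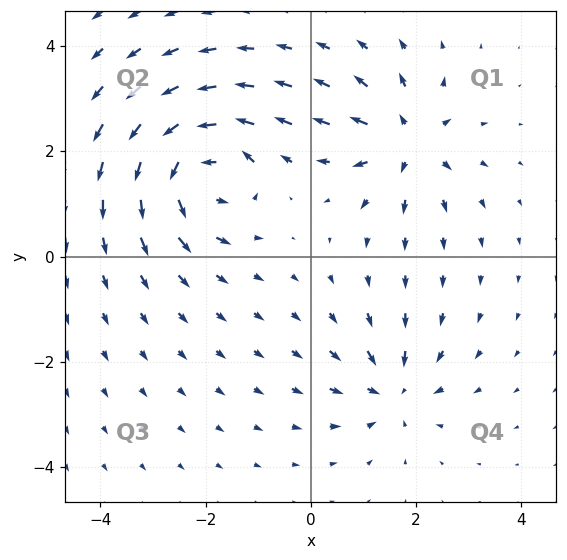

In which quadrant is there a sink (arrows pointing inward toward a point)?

The sink sits at approximately (1.6, -2.5), which lies in quadrant Q4. The divergence there is about -4, negative as expected for a sink.

Q4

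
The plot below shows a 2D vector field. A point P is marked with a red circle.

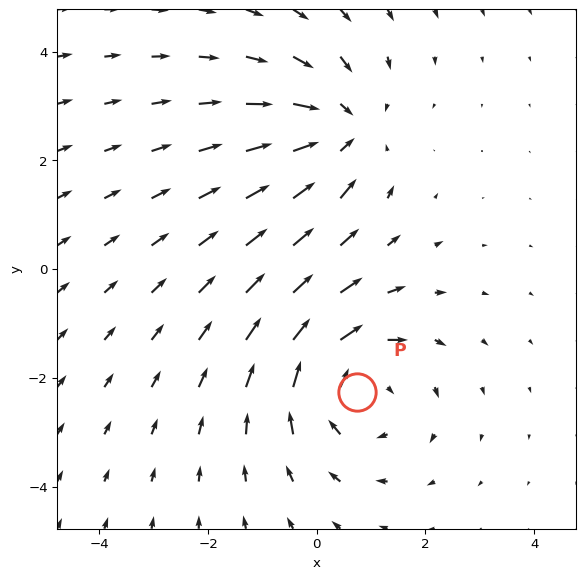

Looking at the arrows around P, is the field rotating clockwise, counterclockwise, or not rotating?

Near P at (0.7, -2.3) the arrows circulate clockwise. The curl (z-component) there is about -3; negative curl means clockwise rotation.

clockwise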